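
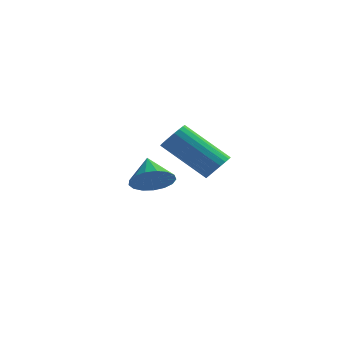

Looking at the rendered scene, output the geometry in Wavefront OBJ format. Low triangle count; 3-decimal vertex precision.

v 3.449 1.224 -0.681
v 3.832 1.15 -0.212
v 2.214 1.161 1.11
v 1.831 1.236 0.641
v 3.819 1.403 -0.23
v 2.201 1.414 1.092
v 3.742 1.625 -0.326
v 2.124 1.636 0.997
v 3.615 1.777 -0.484
v 1.996 1.788 0.839
v 3.458 1.834 -0.675
v 1.84 1.845 0.648
v 3.301 1.786 -0.868
v 1.682 1.797 0.455
v 3.168 1.641 -1.028
v 1.55 1.652 0.295
v 3.085 1.423 -1.129
v 1.467 1.434 0.194
v 3.064 1.171 -1.152
v 1.446 1.182 0.171
v 3.11 0.929 -1.094
v 1.492 0.94 0.229
v 3.215 0.737 -0.964
v 1.597 0.748 0.359
v 3.36 0.63 -0.786
v 1.742 0.641 0.537
v 3.52 0.626 -0.589
v 1.902 0.637 0.733
v 3.668 0.725 -0.409
v 2.05 0.736 0.914
v 3.779 0.91 -0.276
v 2.161 0.921 1.047
v 2.563 -3.047 0.103
v 2.844 -3.433 0.694
v 2.137 -2.293 0.797
v 3.11 -3.202 0.607
v 3.252 -2.935 0.404
v 3.236 -2.694 0.133
v 3.065 -2.534 -0.146
v 2.78 -2.491 -0.368
v 2.445 -2.576 -0.481
v 2.137 -2.768 -0.461
v 1.927 -3.025 -0.312
v 1.862 -3.286 -0.068
v 1.958 -3.493 0.216
v 2.193 -3.598 0.473
v 2.513 -3.576 0.646
f 2 1 5
f 2 5 3
f 3 5 6
f 3 6 4
f 5 1 7
f 5 7 6
f 6 7 8
f 6 8 4
f 7 1 9
f 7 9 8
f 8 9 10
f 8 10 4
f 9 1 11
f 9 11 10
f 10 11 12
f 10 12 4
f 11 1 13
f 11 13 12
f 12 13 14
f 12 14 4
f 13 1 15
f 13 15 14
f 14 15 16
f 14 16 4
f 15 1 17
f 15 17 16
f 16 17 18
f 16 18 4
f 17 1 19
f 17 19 18
f 18 19 20
f 18 20 4
f 19 1 21
f 19 21 20
f 20 21 22
f 20 22 4
f 21 1 23
f 21 23 22
f 22 23 24
f 22 24 4
f 23 1 25
f 23 25 24
f 24 25 26
f 24 26 4
f 25 1 27
f 25 27 26
f 26 27 28
f 26 28 4
f 27 1 29
f 27 29 28
f 28 29 30
f 28 30 4
f 29 1 31
f 29 31 30
f 30 31 32
f 30 32 4
f 31 1 2
f 31 2 32
f 32 2 3
f 32 3 4
f 34 33 36
f 34 36 35
f 36 33 37
f 36 37 35
f 37 33 38
f 37 38 35
f 38 33 39
f 38 39 35
f 39 33 40
f 39 40 35
f 40 33 41
f 40 41 35
f 41 33 42
f 41 42 35
f 42 33 43
f 42 43 35
f 43 33 44
f 43 44 35
f 44 33 45
f 44 45 35
f 45 33 46
f 45 46 35
f 46 33 47
f 46 47 35
f 47 33 34
f 47 34 35



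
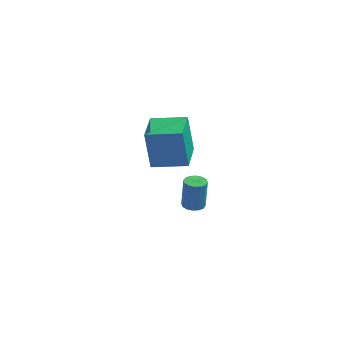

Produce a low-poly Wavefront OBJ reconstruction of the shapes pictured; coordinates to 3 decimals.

v -1.223 -3.325 -2.104
v -0.799 -3.071 -2.183
v -0.754 -2.741 -0.874
v -1.177 -2.995 -0.796
v -0.989 -2.898 -2.22
v -0.943 -2.569 -0.911
v -1.241 -2.84 -2.226
v -1.195 -2.511 -0.917
v -1.488 -2.912 -2.199
v -1.442 -2.582 -0.89
v -1.664 -3.094 -2.147
v -1.619 -2.765 -0.838
v -1.722 -3.338 -2.083
v -1.677 -3.009 -0.775
v -1.646 -3.579 -2.026
v -1.601 -3.249 -0.717
v -1.457 -3.751 -1.989
v -1.411 -3.422 -0.68
v -1.205 -3.809 -1.983
v -1.159 -3.48 -0.674
v -0.958 -3.738 -2.01
v -0.912 -3.408 -0.701
v -0.781 -3.555 -2.062
v -0.736 -3.226 -0.753
v -0.723 -3.311 -2.125
v -0.678 -2.982 -0.817
v -3.65 1.362 -4.631
v -3.979 1.79 -2.726
v -3.606 2.953 -4.982
v -3.935 3.382 -3.077
v -1.965 1.378 -4.343
v -2.294 1.807 -2.438
v -1.921 2.97 -4.694
v -2.25 3.398 -2.789
f 2 1 5
f 2 5 3
f 3 5 6
f 3 6 4
f 5 1 7
f 5 7 6
f 6 7 8
f 6 8 4
f 7 1 9
f 7 9 8
f 8 9 10
f 8 10 4
f 9 1 11
f 9 11 10
f 10 11 12
f 10 12 4
f 11 1 13
f 11 13 12
f 12 13 14
f 12 14 4
f 13 1 15
f 13 15 14
f 14 15 16
f 14 16 4
f 15 1 17
f 15 17 16
f 16 17 18
f 16 18 4
f 17 1 19
f 17 19 18
f 18 19 20
f 18 20 4
f 19 1 21
f 19 21 20
f 20 21 22
f 20 22 4
f 21 1 23
f 21 23 22
f 22 23 24
f 22 24 4
f 23 1 25
f 23 25 24
f 24 25 26
f 24 26 4
f 25 1 2
f 25 2 26
f 26 2 3
f 26 3 4
f 28 30 27
f 31 28 27
f 27 30 29
f 29 31 27
f 28 34 30
f 32 28 31
f 32 34 28
f 30 34 29
f 33 31 29
f 29 34 33
f 33 32 31
f 34 32 33



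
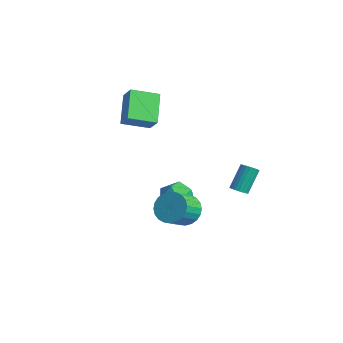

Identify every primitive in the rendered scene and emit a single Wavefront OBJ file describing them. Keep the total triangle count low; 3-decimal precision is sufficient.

v 2.346 -2.238 -1.886
v 3.141 -2.313 -2.419
v 3.569 -3.398 -1.626
v 2.774 -3.322 -1.094
v 3.254 -2.075 -2.153
v 3.681 -3.16 -1.36
v 3.228 -1.861 -1.846
v 3.656 -2.946 -1.054
v 3.069 -1.704 -1.546
v 3.496 -2.789 -0.753
v 2.799 -1.629 -1.297
v 3.226 -2.714 -0.505
v 2.46 -1.646 -1.138
v 2.887 -2.731 -0.346
v 2.104 -1.754 -1.093
v 2.531 -2.839 -0.301
v 1.785 -1.935 -1.169
v 2.212 -3.02 -0.376
v 1.551 -2.162 -1.354
v 1.979 -3.247 -0.561
v 1.439 -2.4 -1.62
v 1.866 -3.485 -0.827
v 1.464 -2.614 -1.926
v 1.892 -3.699 -1.134
v 1.624 -2.771 -2.227
v 2.051 -3.856 -1.434
v 1.894 -2.846 -2.475
v 2.321 -3.931 -1.683
v 2.233 -2.829 -2.634
v 2.66 -3.914 -1.842
v 2.589 -2.721 -2.679
v 3.016 -3.806 -1.887
v 2.908 -2.54 -2.604
v 3.335 -3.625 -1.811
v 3.037 0.458 -0.949
v 3.524 0.564 -0.906
v 3.229 1.389 0.373
v 2.743 1.282 0.329
v 3.455 0.721 -1.023
v 3.161 1.546 0.256
v 3.315 0.833 -1.128
v 3.02 1.658 0.151
v 3.126 0.88 -1.201
v 2.832 1.705 0.077
v 2.922 0.854 -1.232
v 2.628 1.679 0.047
v 2.738 0.759 -1.213
v 2.444 1.584 0.066
v 2.606 0.612 -1.149
v 2.311 1.437 0.13
v 2.548 0.439 -1.05
v 2.253 1.264 0.229
v 2.575 0.268 -0.934
v 2.28 1.093 0.345
v 2.681 0.131 -0.82
v 2.387 0.956 0.458
v 2.85 0.05 -0.729
v 2.555 0.875 0.549
v 3.05 0.039 -0.676
v 2.756 0.864 0.603
v 3.249 0.101 -0.67
v 2.955 0.926 0.608
v 3.411 0.224 -0.713
v 3.116 1.049 0.566
v 3.508 0.388 -0.796
v 3.214 1.213 0.483
v -3.377 -2.733 1.583
v -4.643 -1.863 2.833
v -2.871 -1.277 1.083
v -4.136 -0.407 2.332
v -2.584 -2.733 2.388
v -3.849 -1.863 3.637
v -2.077 -1.277 1.887
v -3.343 -0.407 3.137
v -1.949 0.742 -4.03
v -1.036 0.214 -4.277
v -2.704 -0.774 -3.583
v -1.791 -1.302 -3.83
v -1.822 -0.646 -2.969
v -1.355 0.291 -3.245
v -2.385 -0.851 -4.615
v -1.918 0.086 -4.891
v -1.305 -0.77 -4.639
v -0.957 -0.644 -3.621
v -2.783 0.084 -4.239
v -2.435 0.21 -3.221
f 2 1 5
f 2 5 3
f 3 5 6
f 3 6 4
f 5 1 7
f 5 7 6
f 6 7 8
f 6 8 4
f 7 1 9
f 7 9 8
f 8 9 10
f 8 10 4
f 9 1 11
f 9 11 10
f 10 11 12
f 10 12 4
f 11 1 13
f 11 13 12
f 12 13 14
f 12 14 4
f 13 1 15
f 13 15 14
f 14 15 16
f 14 16 4
f 15 1 17
f 15 17 16
f 16 17 18
f 16 18 4
f 17 1 19
f 17 19 18
f 18 19 20
f 18 20 4
f 19 1 21
f 19 21 20
f 20 21 22
f 20 22 4
f 21 1 23
f 21 23 22
f 22 23 24
f 22 24 4
f 23 1 25
f 23 25 24
f 24 25 26
f 24 26 4
f 25 1 27
f 25 27 26
f 26 27 28
f 26 28 4
f 27 1 29
f 27 29 28
f 28 29 30
f 28 30 4
f 29 1 31
f 29 31 30
f 30 31 32
f 30 32 4
f 31 1 33
f 31 33 32
f 32 33 34
f 32 34 4
f 33 1 2
f 33 2 34
f 34 2 3
f 34 3 4
f 36 35 39
f 36 39 37
f 37 39 40
f 37 40 38
f 39 35 41
f 39 41 40
f 40 41 42
f 40 42 38
f 41 35 43
f 41 43 42
f 42 43 44
f 42 44 38
f 43 35 45
f 43 45 44
f 44 45 46
f 44 46 38
f 45 35 47
f 45 47 46
f 46 47 48
f 46 48 38
f 47 35 49
f 47 49 48
f 48 49 50
f 48 50 38
f 49 35 51
f 49 51 50
f 50 51 52
f 50 52 38
f 51 35 53
f 51 53 52
f 52 53 54
f 52 54 38
f 53 35 55
f 53 55 54
f 54 55 56
f 54 56 38
f 55 35 57
f 55 57 56
f 56 57 58
f 56 58 38
f 57 35 59
f 57 59 58
f 58 59 60
f 58 60 38
f 59 35 61
f 59 61 60
f 60 61 62
f 60 62 38
f 61 35 63
f 61 63 62
f 62 63 64
f 62 64 38
f 63 35 65
f 63 65 64
f 64 65 66
f 64 66 38
f 65 35 36
f 65 36 66
f 66 36 37
f 66 37 38
f 68 70 67
f 71 68 67
f 67 70 69
f 69 71 67
f 68 74 70
f 72 68 71
f 72 74 68
f 70 74 69
f 73 71 69
f 69 74 73
f 73 72 71
f 74 72 73
f 75 86 80
f 75 80 76
f 75 76 82
f 75 82 85
f 75 85 86
f 76 80 84
f 80 86 79
f 86 85 77
f 85 82 81
f 82 76 83
f 78 84 79
f 78 79 77
f 78 77 81
f 78 81 83
f 78 83 84
f 79 84 80
f 77 79 86
f 81 77 85
f 83 81 82
f 84 83 76



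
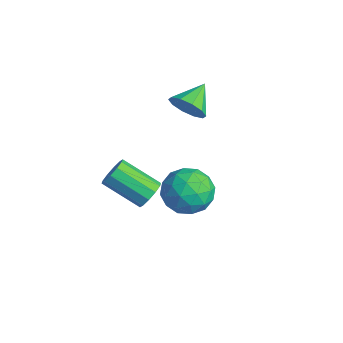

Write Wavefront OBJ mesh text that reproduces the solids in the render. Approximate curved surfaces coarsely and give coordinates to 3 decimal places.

v -0.996 1.228 -4.132
v -0.529 1.236 -3.533
v -1.877 0.08 -2.468
v -2.344 0.072 -3.068
v -0.818 1.605 -3.497
v -2.165 0.449 -2.432
v -1.174 1.83 -3.704
v -2.522 0.674 -2.639
v -1.463 1.825 -4.075
v -2.81 0.669 -3.01
v -1.573 1.592 -4.467
v -2.921 0.436 -3.402
v -1.463 1.22 -4.732
v -2.811 0.064 -3.667
v -1.175 0.851 -4.768
v -2.522 -0.305 -3.703
v -0.818 0.626 -4.561
v -2.166 -0.53 -3.496
v -0.53 0.631 -4.19
v -1.877 -0.525 -3.125
v -0.419 0.864 -3.798
v -1.767 -0.292 -2.733
v 2.397 2.203 -0.437
v 3.425 1.845 -0.939
v 1.675 0.415 -0.641
v 2.703 0.057 -1.143
v 2.671 0.339 0.022
v 3.117 1.444 0.148
v 1.983 0.816 -1.728
v 2.429 1.921 -1.602
v 3.169 0.988 -1.737
v 3.594 0.693 -0.655
v 1.506 1.567 -0.925
v 1.931 1.272 0.157
v 2.974 2.181 -0.67
v 2.126 0.079 -0.91
v 2.107 0.244 -0.225
v 2.711 0.034 -0.52
v 2.793 1.945 -0.031
v 3.398 1.735 -0.326
v 2.954 0.85 0.238
v 1.702 0.525 -1.254
v 2.307 0.315 -1.549
v 2.389 2.226 -1.06
v 2.993 2.016 -1.355
v 2.146 1.41 -1.818
v 3.428 1.467 -1.434
v 3.004 0.416 -1.554
v 2.581 0.862 -1.898
v 2.843 1.512 -1.824
v 3.678 1.294 -0.798
v 3.254 0.242 -0.918
v 3.235 0.408 -0.234
v 3.497 1.058 -0.16
v 3.528 0.79 -1.267
v 1.846 2.018 -0.662
v 1.422 0.966 -0.782
v 1.603 1.202 -1.42
v 1.865 1.852 -1.346
v 2.096 1.844 -0.026
v 1.672 0.793 -0.146
v 2.257 0.748 0.244
v 2.519 1.398 0.318
v 1.572 1.47 -0.313
v -0.676 2.833 1.452
v -0.091 2.753 2.157
v -1.304 4.027 2.108
v 0.148 3.092 1.768
v 0.072 3.333 1.258
v -0.29 3.382 0.822
v -0.8 3.222 0.627
v -1.262 2.913 0.747
v -1.501 2.574 1.136
v -1.424 2.334 1.645
v -1.062 2.284 2.081
v -0.553 2.444 2.276
f 2 1 5
f 2 5 3
f 3 5 6
f 3 6 4
f 5 1 7
f 5 7 6
f 6 7 8
f 6 8 4
f 7 1 9
f 7 9 8
f 8 9 10
f 8 10 4
f 9 1 11
f 9 11 10
f 10 11 12
f 10 12 4
f 11 1 13
f 11 13 12
f 12 13 14
f 12 14 4
f 13 1 15
f 13 15 14
f 14 15 16
f 14 16 4
f 15 1 17
f 15 17 16
f 16 17 18
f 16 18 4
f 17 1 19
f 17 19 18
f 18 19 20
f 18 20 4
f 19 1 21
f 19 21 20
f 20 21 22
f 20 22 4
f 21 1 2
f 21 2 22
f 22 2 3
f 22 3 4
f 23 60 39
f 60 34 63
f 39 63 28
f 60 63 39
f 23 39 35
f 39 28 40
f 35 40 24
f 39 40 35
f 23 35 44
f 35 24 45
f 44 45 30
f 35 45 44
f 23 44 56
f 44 30 59
f 56 59 33
f 44 59 56
f 23 56 60
f 56 33 64
f 60 64 34
f 56 64 60
f 24 40 51
f 40 28 54
f 51 54 32
f 40 54 51
f 28 63 41
f 63 34 62
f 41 62 27
f 63 62 41
f 34 64 61
f 64 33 57
f 61 57 25
f 64 57 61
f 33 59 58
f 59 30 46
f 58 46 29
f 59 46 58
f 30 45 50
f 45 24 47
f 50 47 31
f 45 47 50
f 26 52 38
f 52 32 53
f 38 53 27
f 52 53 38
f 26 38 36
f 38 27 37
f 36 37 25
f 38 37 36
f 26 36 43
f 36 25 42
f 43 42 29
f 36 42 43
f 26 43 48
f 43 29 49
f 48 49 31
f 43 49 48
f 26 48 52
f 48 31 55
f 52 55 32
f 48 55 52
f 27 53 41
f 53 32 54
f 41 54 28
f 53 54 41
f 25 37 61
f 37 27 62
f 61 62 34
f 37 62 61
f 29 42 58
f 42 25 57
f 58 57 33
f 42 57 58
f 31 49 50
f 49 29 46
f 50 46 30
f 49 46 50
f 32 55 51
f 55 31 47
f 51 47 24
f 55 47 51
f 66 65 68
f 66 68 67
f 68 65 69
f 68 69 67
f 69 65 70
f 69 70 67
f 70 65 71
f 70 71 67
f 71 65 72
f 71 72 67
f 72 65 73
f 72 73 67
f 73 65 74
f 73 74 67
f 74 65 75
f 74 75 67
f 75 65 76
f 75 76 67
f 76 65 66
f 76 66 67



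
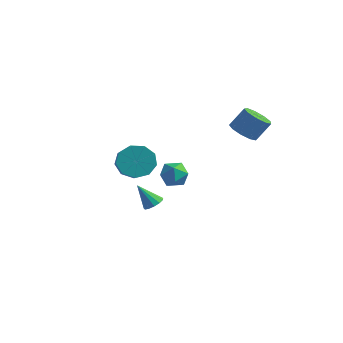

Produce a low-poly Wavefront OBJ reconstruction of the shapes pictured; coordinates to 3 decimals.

v -2.431 -0.658 -1.865
v -1.665 -0.101 -2.079
v -0.624 -1.206 -1.228
v -1.389 -1.762 -1.015
v -1.932 0.091 -1.502
v -0.891 -1.013 -0.652
v -2.432 -0.067 -1.096
v -1.391 -1.172 -0.245
v -2.931 -0.501 -1.049
v -1.89 -1.606 -0.199
v -3.196 -1.009 -1.384
v -2.155 -2.114 -0.534
v -3.103 -1.352 -1.945
v -2.062 -2.457 -1.094
v -2.695 -1.371 -2.468
v -1.654 -2.475 -1.617
v -2.163 -1.055 -2.709
v -1.122 -2.16 -1.858
v -1.757 -0.554 -2.555
v -0.716 -1.658 -1.705
v 2.573 -3.348 0.881
v 3.173 -3.626 0.513
v 1.827 -3.934 0.107
v 2.427 -4.212 -0.261
v 2.269 -4.45 0.44
v 2.731 -4.088 0.919
v 2.269 -3.472 -0.299
v 2.731 -3.11 0.18
v 2.985 -3.703 -0.216
v 2.986 -4.307 0.24
v 2.014 -3.253 0.38
v 2.015 -3.857 0.836
v 1.865 2.088 0.433
v 2.549 2.194 0.074
v 2.98 2.777 1.068
v 2.295 2.672 1.427
v 2.225 2.606 -0.026
v 2.656 3.189 0.967
v 1.732 2.775 0.088
v 2.163 3.358 1.081
v 1.301 2.623 0.364
v 1.732 3.206 1.357
v 1.134 2.221 0.672
v 1.565 2.804 1.666
v 1.309 1.757 0.869
v 1.74 2.34 1.862
v 1.743 1.448 0.862
v 2.174 2.031 1.855
v 2.235 1.438 0.654
v 2.666 2.021 1.648
v 2.553 1.733 0.343
v 2.984 2.316 1.337
v -1.393 -0.536 -4.407
v -0.972 -0.359 -4.083
v -2.127 -0.864 -3.273
v -1.158 -0.109 -4.131
v -1.419 0.006 -4.266
v -1.671 -0.051 -4.447
v -1.836 -0.262 -4.614
v -1.859 -0.56 -4.716
v -1.735 -0.85 -4.719
v -1.502 -1.04 -4.624
v -1.234 -1.07 -4.459
v -1.017 -0.93 -4.278
v -0.919 -0.665 -4.138
f 2 1 5
f 2 5 3
f 3 5 6
f 3 6 4
f 5 1 7
f 5 7 6
f 6 7 8
f 6 8 4
f 7 1 9
f 7 9 8
f 8 9 10
f 8 10 4
f 9 1 11
f 9 11 10
f 10 11 12
f 10 12 4
f 11 1 13
f 11 13 12
f 12 13 14
f 12 14 4
f 13 1 15
f 13 15 14
f 14 15 16
f 14 16 4
f 15 1 17
f 15 17 16
f 16 17 18
f 16 18 4
f 17 1 19
f 17 19 18
f 18 19 20
f 18 20 4
f 19 1 2
f 19 2 20
f 20 2 3
f 20 3 4
f 21 32 26
f 21 26 22
f 21 22 28
f 21 28 31
f 21 31 32
f 22 26 30
f 26 32 25
f 32 31 23
f 31 28 27
f 28 22 29
f 24 30 25
f 24 25 23
f 24 23 27
f 24 27 29
f 24 29 30
f 25 30 26
f 23 25 32
f 27 23 31
f 29 27 28
f 30 29 22
f 34 33 37
f 34 37 35
f 35 37 38
f 35 38 36
f 37 33 39
f 37 39 38
f 38 39 40
f 38 40 36
f 39 33 41
f 39 41 40
f 40 41 42
f 40 42 36
f 41 33 43
f 41 43 42
f 42 43 44
f 42 44 36
f 43 33 45
f 43 45 44
f 44 45 46
f 44 46 36
f 45 33 47
f 45 47 46
f 46 47 48
f 46 48 36
f 47 33 49
f 47 49 48
f 48 49 50
f 48 50 36
f 49 33 51
f 49 51 50
f 50 51 52
f 50 52 36
f 51 33 34
f 51 34 52
f 52 34 35
f 52 35 36
f 54 53 56
f 54 56 55
f 56 53 57
f 56 57 55
f 57 53 58
f 57 58 55
f 58 53 59
f 58 59 55
f 59 53 60
f 59 60 55
f 60 53 61
f 60 61 55
f 61 53 62
f 61 62 55
f 62 53 63
f 62 63 55
f 63 53 64
f 63 64 55
f 64 53 65
f 64 65 55
f 65 53 54
f 65 54 55



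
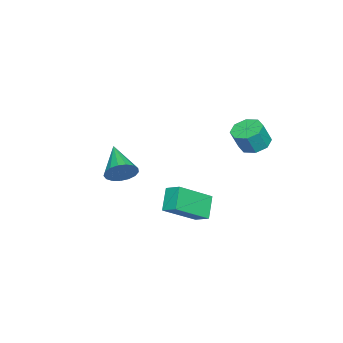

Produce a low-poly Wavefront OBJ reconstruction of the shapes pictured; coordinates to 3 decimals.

v -1.33 0.865 0.129
v -1.1 1.581 0.48
v -0.476 1.036 -0.781
v -0.246 1.752 -0.431
v 0.066 -0.132 1.251
v 0.296 0.584 1.601
v 0.92 0.039 0.34
v 1.15 0.755 0.691
v -3.421 2.709 2.924
v -2.728 2.985 2.7
v -2.285 2.727 3.751
v -2.979 2.451 3.976
v -3.071 3.406 2.947
v -2.629 3.148 3.999
v -3.62 3.418 3.182
v -3.177 3.16 4.233
v -4.053 3.015 3.265
v -3.61 2.757 4.317
v -4.115 2.433 3.149
v -3.672 2.175 4.2
v -3.771 2.012 2.901
v -3.329 1.754 3.953
v -3.223 2 2.667
v -2.78 1.742 3.718
v -2.79 2.403 2.583
v -2.347 2.145 3.635
v -1.658 -3.011 0.745
v -1.113 -3.311 1.263
v -3.022 -3.989 1.615
v -1.235 -2.987 1.436
v -1.455 -2.667 1.45
v -1.721 -2.427 1.303
v -1.973 -2.321 1.028
v -2.153 -2.372 0.688
v -2.219 -2.57 0.361
v -2.157 -2.869 0.123
v -1.98 -3.201 0.027
v -1.73 -3.489 0.095
v -1.463 -3.668 0.312
v -1.241 -3.696 0.629
v -1.115 -3.567 0.972
f 2 4 1
f 5 2 1
f 1 4 3
f 3 5 1
f 2 8 4
f 6 2 5
f 6 8 2
f 4 8 3
f 7 5 3
f 3 8 7
f 7 6 5
f 8 6 7
f 10 9 13
f 10 13 11
f 11 13 14
f 11 14 12
f 13 9 15
f 13 15 14
f 14 15 16
f 14 16 12
f 15 9 17
f 15 17 16
f 16 17 18
f 16 18 12
f 17 9 19
f 17 19 18
f 18 19 20
f 18 20 12
f 19 9 21
f 19 21 20
f 20 21 22
f 20 22 12
f 21 9 23
f 21 23 22
f 22 23 24
f 22 24 12
f 23 9 25
f 23 25 24
f 24 25 26
f 24 26 12
f 25 9 10
f 25 10 26
f 26 10 11
f 26 11 12
f 28 27 30
f 28 30 29
f 30 27 31
f 30 31 29
f 31 27 32
f 31 32 29
f 32 27 33
f 32 33 29
f 33 27 34
f 33 34 29
f 34 27 35
f 34 35 29
f 35 27 36
f 35 36 29
f 36 27 37
f 36 37 29
f 37 27 38
f 37 38 29
f 38 27 39
f 38 39 29
f 39 27 40
f 39 40 29
f 40 27 41
f 40 41 29
f 41 27 28
f 41 28 29



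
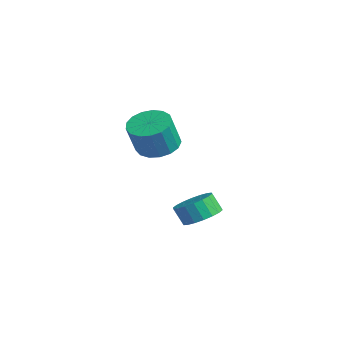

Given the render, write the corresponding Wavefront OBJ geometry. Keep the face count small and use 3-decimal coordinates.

v 1.987 0.024 0.136
v 2.661 -0.655 0.217
v 2.248 -0.962 1.086
v 1.573 -0.284 1.004
v 2.837 -0.321 0.418
v 2.423 -0.628 1.287
v 2.844 0.08 0.564
v 2.431 -0.227 1.433
v 2.681 0.471 0.624
v 2.268 0.164 1.493
v 2.381 0.773 0.588
v 1.968 0.466 1.457
v 2.003 0.926 0.462
v 1.589 0.619 1.331
v 1.621 0.901 0.272
v 1.208 0.594 1.14
v 1.312 0.702 0.054
v 0.899 0.395 0.923
v 1.137 0.368 -0.147
v 0.723 0.061 0.722
v 1.129 -0.033 -0.293
v 0.716 -0.34 0.576
v 1.292 -0.424 -0.353
v 0.879 -0.731 0.516
v 1.592 -0.726 -0.317
v 1.179 -1.033 0.552
v 1.971 -0.879 -0.191
v 1.557 -1.186 0.678
v 2.352 -0.854 -0
v 1.939 -1.161 0.868
v -3.565 0.334 2.254
v -2.502 0.483 2.067
v -2.131 -0.145 3.68
v -3.195 -0.294 3.866
v -2.656 0.934 2.278
v -2.285 0.306 3.891
v -3.018 1.248 2.484
v -2.648 0.62 4.097
v -3.506 1.353 2.636
v -3.135 0.725 4.249
v -4.007 1.224 2.701
v -3.637 0.596 4.314
v -4.407 0.891 2.664
v -4.037 0.263 4.277
v -4.615 0.431 2.532
v -4.244 -0.197 4.145
v -4.581 -0.052 2.337
v -4.211 -0.68 3.95
v -4.315 -0.446 2.122
v -3.945 -1.074 3.735
v -3.878 -0.662 1.938
v -3.507 -1.289 3.551
v -3.368 -0.649 1.826
v -2.998 -1.277 3.439
v -2.904 -0.411 1.812
v -2.533 -1.039 3.424
v -2.591 -0.003 1.899
v -2.221 -0.631 3.512
f 2 1 5
f 2 5 3
f 3 5 6
f 3 6 4
f 5 1 7
f 5 7 6
f 6 7 8
f 6 8 4
f 7 1 9
f 7 9 8
f 8 9 10
f 8 10 4
f 9 1 11
f 9 11 10
f 10 11 12
f 10 12 4
f 11 1 13
f 11 13 12
f 12 13 14
f 12 14 4
f 13 1 15
f 13 15 14
f 14 15 16
f 14 16 4
f 15 1 17
f 15 17 16
f 16 17 18
f 16 18 4
f 17 1 19
f 17 19 18
f 18 19 20
f 18 20 4
f 19 1 21
f 19 21 20
f 20 21 22
f 20 22 4
f 21 1 23
f 21 23 22
f 22 23 24
f 22 24 4
f 23 1 25
f 23 25 24
f 24 25 26
f 24 26 4
f 25 1 27
f 25 27 26
f 26 27 28
f 26 28 4
f 27 1 29
f 27 29 28
f 28 29 30
f 28 30 4
f 29 1 2
f 29 2 30
f 30 2 3
f 30 3 4
f 32 31 35
f 32 35 33
f 33 35 36
f 33 36 34
f 35 31 37
f 35 37 36
f 36 37 38
f 36 38 34
f 37 31 39
f 37 39 38
f 38 39 40
f 38 40 34
f 39 31 41
f 39 41 40
f 40 41 42
f 40 42 34
f 41 31 43
f 41 43 42
f 42 43 44
f 42 44 34
f 43 31 45
f 43 45 44
f 44 45 46
f 44 46 34
f 45 31 47
f 45 47 46
f 46 47 48
f 46 48 34
f 47 31 49
f 47 49 48
f 48 49 50
f 48 50 34
f 49 31 51
f 49 51 50
f 50 51 52
f 50 52 34
f 51 31 53
f 51 53 52
f 52 53 54
f 52 54 34
f 53 31 55
f 53 55 54
f 54 55 56
f 54 56 34
f 55 31 57
f 55 57 56
f 56 57 58
f 56 58 34
f 57 31 32
f 57 32 58
f 58 32 33
f 58 33 34



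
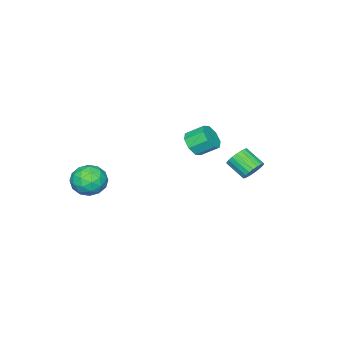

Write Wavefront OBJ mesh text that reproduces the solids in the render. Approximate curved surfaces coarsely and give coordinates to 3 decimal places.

v -1.907 2.753 1.178
v -1.667 2.408 0.643
v -1.692 1.362 1.308
v -1.933 1.707 1.842
v -1.429 2.486 0.775
v -1.454 1.439 1.439
v -1.274 2.61 0.976
v -1.299 1.563 1.641
v -1.228 2.759 1.212
v -1.254 1.712 1.877
v -1.3 2.907 1.443
v -1.325 1.86 2.107
v -1.477 3.028 1.627
v -1.502 1.981 2.291
v -1.728 3.102 1.734
v -1.753 2.055 2.398
v -2.01 3.115 1.744
v -2.036 2.069 2.409
v -2.275 3.066 1.657
v -2.3 2.02 2.321
v -2.476 2.963 1.487
v -2.501 1.916 2.151
v -2.578 2.824 1.263
v -2.604 1.777 1.927
v -2.565 2.672 1.025
v -2.59 1.625 1.689
v -2.438 2.535 0.813
v -2.463 1.488 1.477
v -2.219 2.435 0.664
v -2.244 1.388 1.329
v -1.946 2.39 0.604
v -1.972 1.344 1.269
v 3.2 -2.826 -0.011
v 3.871 -3.293 0.564
v 2.109 -3.967 0.336
v 2.78 -4.434 0.911
v 2.406 -3.552 1.195
v 3.08 -2.847 0.98
v 2.9 -4.413 -0.08
v 3.574 -3.708 -0.295
v 3.685 -4.274 0.521
v 3.38 -3.741 1.309
v 2.6 -3.519 -0.409
v 2.295 -2.986 0.379
v 3.632 -2.96 0.246
v 2.348 -4.3 0.654
v 2.129 -3.782 0.821
v 2.523 -4.056 1.159
v 3.167 -2.697 0.491
v 3.561 -2.972 0.828
v 2.7 -3.124 1.2
v 2.419 -4.288 0.072
v 2.813 -4.563 0.409
v 3.457 -3.204 -0.259
v 3.851 -3.478 0.079
v 3.28 -4.136 -0.3
v 3.916 -3.81 0.558
v 3.275 -4.481 0.763
v 3.345 -4.469 0.18
v 3.742 -4.054 0.054
v 3.737 -3.498 1.022
v 3.096 -4.168 1.226
v 2.876 -3.65 1.393
v 3.272 -3.235 1.267
v 3.628 -4.074 0.997
v 2.884 -3.092 -0.326
v 2.243 -3.762 -0.122
v 2.708 -4.025 -0.367
v 3.104 -3.61 -0.493
v 2.705 -2.779 0.137
v 2.064 -3.45 0.342
v 2.238 -3.206 0.846
v 2.635 -2.791 0.72
v 2.352 -3.186 -0.097
v -3.132 -1.922 0.762
v -2.647 -1.383 0.422
v -3.124 -0.54 1.078
v -3.608 -1.078 1.418
v -3.176 -1.447 0.12
v -3.653 -0.604 0.775
v -3.678 -1.789 0.193
v -4.155 -0.945 0.849
v -3.861 -2.208 0.6
v -4.338 -1.365 1.256
v -3.616 -2.46 1.102
v -4.093 -1.617 1.758
v -3.087 -2.396 1.405
v -3.564 -1.553 2.06
v -2.585 -2.055 1.331
v -3.062 -1.211 1.987
v -2.402 -1.635 0.924
v -2.879 -0.792 1.58
f 2 1 5
f 2 5 3
f 3 5 6
f 3 6 4
f 5 1 7
f 5 7 6
f 6 7 8
f 6 8 4
f 7 1 9
f 7 9 8
f 8 9 10
f 8 10 4
f 9 1 11
f 9 11 10
f 10 11 12
f 10 12 4
f 11 1 13
f 11 13 12
f 12 13 14
f 12 14 4
f 13 1 15
f 13 15 14
f 14 15 16
f 14 16 4
f 15 1 17
f 15 17 16
f 16 17 18
f 16 18 4
f 17 1 19
f 17 19 18
f 18 19 20
f 18 20 4
f 19 1 21
f 19 21 20
f 20 21 22
f 20 22 4
f 21 1 23
f 21 23 22
f 22 23 24
f 22 24 4
f 23 1 25
f 23 25 24
f 24 25 26
f 24 26 4
f 25 1 27
f 25 27 26
f 26 27 28
f 26 28 4
f 27 1 29
f 27 29 28
f 28 29 30
f 28 30 4
f 29 1 31
f 29 31 30
f 30 31 32
f 30 32 4
f 31 1 2
f 31 2 32
f 32 2 3
f 32 3 4
f 33 70 49
f 70 44 73
f 49 73 38
f 70 73 49
f 33 49 45
f 49 38 50
f 45 50 34
f 49 50 45
f 33 45 54
f 45 34 55
f 54 55 40
f 45 55 54
f 33 54 66
f 54 40 69
f 66 69 43
f 54 69 66
f 33 66 70
f 66 43 74
f 70 74 44
f 66 74 70
f 34 50 61
f 50 38 64
f 61 64 42
f 50 64 61
f 38 73 51
f 73 44 72
f 51 72 37
f 73 72 51
f 44 74 71
f 74 43 67
f 71 67 35
f 74 67 71
f 43 69 68
f 69 40 56
f 68 56 39
f 69 56 68
f 40 55 60
f 55 34 57
f 60 57 41
f 55 57 60
f 36 62 48
f 62 42 63
f 48 63 37
f 62 63 48
f 36 48 46
f 48 37 47
f 46 47 35
f 48 47 46
f 36 46 53
f 46 35 52
f 53 52 39
f 46 52 53
f 36 53 58
f 53 39 59
f 58 59 41
f 53 59 58
f 36 58 62
f 58 41 65
f 62 65 42
f 58 65 62
f 37 63 51
f 63 42 64
f 51 64 38
f 63 64 51
f 35 47 71
f 47 37 72
f 71 72 44
f 47 72 71
f 39 52 68
f 52 35 67
f 68 67 43
f 52 67 68
f 41 59 60
f 59 39 56
f 60 56 40
f 59 56 60
f 42 65 61
f 65 41 57
f 61 57 34
f 65 57 61
f 76 75 79
f 76 79 77
f 77 79 80
f 77 80 78
f 79 75 81
f 79 81 80
f 80 81 82
f 80 82 78
f 81 75 83
f 81 83 82
f 82 83 84
f 82 84 78
f 83 75 85
f 83 85 84
f 84 85 86
f 84 86 78
f 85 75 87
f 85 87 86
f 86 87 88
f 86 88 78
f 87 75 89
f 87 89 88
f 88 89 90
f 88 90 78
f 89 75 91
f 89 91 90
f 90 91 92
f 90 92 78
f 91 75 76
f 91 76 92
f 92 76 77
f 92 77 78



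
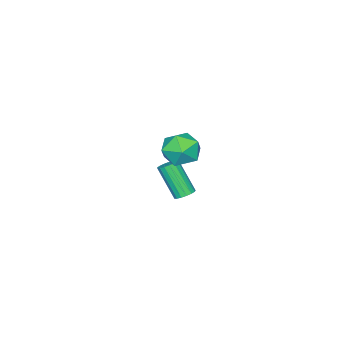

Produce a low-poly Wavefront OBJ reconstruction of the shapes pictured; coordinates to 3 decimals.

v 2.186 3.567 3.308
v 3.257 3.437 3.072
v 1.783 2.203 2.228
v 2.854 2.073 1.992
v 2.477 1.832 3.002
v 2.727 2.675 3.669
v 2.313 2.965 1.631
v 2.563 3.808 2.298
v 3.336 3.065 2.036
v 3.437 2.365 2.883
v 1.603 3.275 2.417
v 1.704 2.575 3.264
v -1.551 0.019 -4.219
v -1.23 -0.412 -4.487
v -1.349 -1.591 -2.728
v -1.669 -1.159 -2.461
v -1.032 -0.246 -4.362
v -1.151 -1.425 -2.604
v -0.952 -0.019 -4.205
v -1.071 -1.198 -2.446
v -1.009 0.216 -4.051
v -1.128 -0.963 -2.292
v -1.191 0.407 -3.935
v -1.31 -0.772 -2.177
v -1.455 0.508 -3.885
v -1.573 -0.67 -2.127
v -1.74 0.498 -3.911
v -1.859 -0.681 -2.153
v -1.983 0.378 -4.008
v -2.101 -0.801 -2.25
v -2.126 0.176 -4.153
v -2.245 -1.003 -2.395
v -2.138 -0.062 -4.313
v -2.256 -1.241 -2.555
v -2.015 -0.281 -4.452
v -2.133 -1.46 -2.694
v -1.785 -0.432 -4.537
v -1.904 -1.611 -2.779
v -1.502 -0.479 -4.55
v -1.621 -1.658 -2.792
f 1 12 6
f 1 6 2
f 1 2 8
f 1 8 11
f 1 11 12
f 2 6 10
f 6 12 5
f 12 11 3
f 11 8 7
f 8 2 9
f 4 10 5
f 4 5 3
f 4 3 7
f 4 7 9
f 4 9 10
f 5 10 6
f 3 5 12
f 7 3 11
f 9 7 8
f 10 9 2
f 14 13 17
f 14 17 15
f 15 17 18
f 15 18 16
f 17 13 19
f 17 19 18
f 18 19 20
f 18 20 16
f 19 13 21
f 19 21 20
f 20 21 22
f 20 22 16
f 21 13 23
f 21 23 22
f 22 23 24
f 22 24 16
f 23 13 25
f 23 25 24
f 24 25 26
f 24 26 16
f 25 13 27
f 25 27 26
f 26 27 28
f 26 28 16
f 27 13 29
f 27 29 28
f 28 29 30
f 28 30 16
f 29 13 31
f 29 31 30
f 30 31 32
f 30 32 16
f 31 13 33
f 31 33 32
f 32 33 34
f 32 34 16
f 33 13 35
f 33 35 34
f 34 35 36
f 34 36 16
f 35 13 37
f 35 37 36
f 36 37 38
f 36 38 16
f 37 13 39
f 37 39 38
f 38 39 40
f 38 40 16
f 39 13 14
f 39 14 40
f 40 14 15
f 40 15 16



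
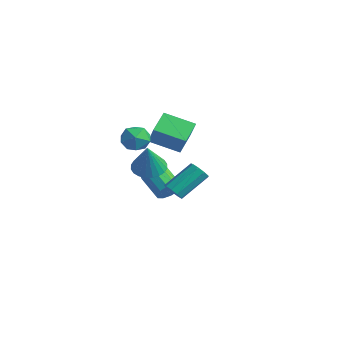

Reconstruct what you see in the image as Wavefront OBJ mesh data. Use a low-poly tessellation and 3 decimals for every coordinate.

v -2.821 0.017 3.493
v -1.847 0.019 3.156
v -2.373 -0.939 4.784
v -1.399 -0.937 4.447
v -1.817 -0.072 4.821
v -2.094 0.518 4.023
v -2.126 -1.438 3.917
v -2.403 -0.848 3.119
v -1.418 -0.881 3.418
v -1.226 -0.036 3.977
v -2.994 -0.884 3.963
v -2.802 -0.039 4.522
v -4.881 2.924 3.218
v -3.798 2.585 4.654
v -3.499 4.252 2.49
v -2.417 3.913 3.926
v -4.163 1.727 2.394
v -3.081 1.388 3.83
v -2.782 3.055 1.666
v -1.699 2.716 3.102
v -0.078 -0.882 2.646
v 0.804 -1.225 2.239
v 0.578 -1.418 4.514
v 0.897 -0.842 2.316
v 0.842 -0.465 2.443
v 0.647 -0.151 2.602
v 0.341 0.051 2.767
v -0.028 0.111 2.914
v -0.405 0.02 3.02
v -0.732 -0.208 3.069
v -0.959 -0.539 3.054
v -1.052 -0.922 2.977
v -0.997 -1.3 2.849
v -0.802 -1.613 2.691
v -0.496 -1.815 2.526
v -0.127 -1.876 2.379
v 0.25 -1.785 2.273
v 0.576 -1.556 2.224
v 3.836 -1.889 2.548
v 4.193 -2.253 2.983
v 4.321 -0.596 4.267
v 3.964 -0.231 3.832
v 4.473 -2.045 2.686
v 4.601 -0.387 3.97
v 4.455 -1.763 2.325
v 4.583 -0.106 3.608
v 4.148 -1.541 2.068
v 4.276 0.117 3.352
v 3.694 -1.481 2.036
v 3.822 0.176 3.32
v 3.307 -1.612 2.244
v 3.435 0.045 3.527
v 3.168 -1.872 2.594
v 3.296 -0.215 3.877
v 3.341 -2.14 2.923
v 3.469 -0.483 4.206
v 3.746 -2.291 3.076
v 3.874 -0.634 4.36
v -0.46 0.732 0.083
v -0.059 0.346 0.726
v -1.62 0.283 1.66
v -2.02 0.668 1.017
v -0.032 0.865 0.805
v -1.593 0.802 1.74
v -0.169 1.332 0.609
v -1.73 1.269 1.543
v -0.417 1.571 0.212
v -1.977 1.508 1.146
v -0.681 1.488 -0.235
v -2.241 1.425 0.699
v -0.86 1.117 -0.56
v -2.421 1.054 0.374
v -0.887 0.598 -0.64
v -2.448 0.535 0.295
v -0.75 0.131 -0.443
v -2.311 0.068 0.491
v -0.503 -0.108 -0.046
v -2.063 -0.171 0.888
v -0.239 -0.025 0.401
v -1.799 -0.088 1.335
f 1 12 6
f 1 6 2
f 1 2 8
f 1 8 11
f 1 11 12
f 2 6 10
f 6 12 5
f 12 11 3
f 11 8 7
f 8 2 9
f 4 10 5
f 4 5 3
f 4 3 7
f 4 7 9
f 4 9 10
f 5 10 6
f 3 5 12
f 7 3 11
f 9 7 8
f 10 9 2
f 14 16 13
f 17 14 13
f 13 16 15
f 15 17 13
f 14 20 16
f 18 14 17
f 18 20 14
f 16 20 15
f 19 17 15
f 15 20 19
f 19 18 17
f 20 18 19
f 22 21 24
f 22 24 23
f 24 21 25
f 24 25 23
f 25 21 26
f 25 26 23
f 26 21 27
f 26 27 23
f 27 21 28
f 27 28 23
f 28 21 29
f 28 29 23
f 29 21 30
f 29 30 23
f 30 21 31
f 30 31 23
f 31 21 32
f 31 32 23
f 32 21 33
f 32 33 23
f 33 21 34
f 33 34 23
f 34 21 35
f 34 35 23
f 35 21 36
f 35 36 23
f 36 21 37
f 36 37 23
f 37 21 38
f 37 38 23
f 38 21 22
f 38 22 23
f 40 39 43
f 40 43 41
f 41 43 44
f 41 44 42
f 43 39 45
f 43 45 44
f 44 45 46
f 44 46 42
f 45 39 47
f 45 47 46
f 46 47 48
f 46 48 42
f 47 39 49
f 47 49 48
f 48 49 50
f 48 50 42
f 49 39 51
f 49 51 50
f 50 51 52
f 50 52 42
f 51 39 53
f 51 53 52
f 52 53 54
f 52 54 42
f 53 39 55
f 53 55 54
f 54 55 56
f 54 56 42
f 55 39 57
f 55 57 56
f 56 57 58
f 56 58 42
f 57 39 40
f 57 40 58
f 58 40 41
f 58 41 42
f 60 59 63
f 60 63 61
f 61 63 64
f 61 64 62
f 63 59 65
f 63 65 64
f 64 65 66
f 64 66 62
f 65 59 67
f 65 67 66
f 66 67 68
f 66 68 62
f 67 59 69
f 67 69 68
f 68 69 70
f 68 70 62
f 69 59 71
f 69 71 70
f 70 71 72
f 70 72 62
f 71 59 73
f 71 73 72
f 72 73 74
f 72 74 62
f 73 59 75
f 73 75 74
f 74 75 76
f 74 76 62
f 75 59 77
f 75 77 76
f 76 77 78
f 76 78 62
f 77 59 79
f 77 79 78
f 78 79 80
f 78 80 62
f 79 59 60
f 79 60 80
f 80 60 61
f 80 61 62



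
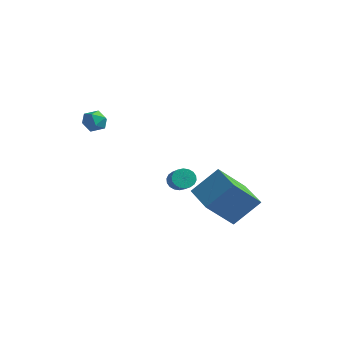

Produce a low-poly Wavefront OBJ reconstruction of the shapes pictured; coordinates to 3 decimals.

v -0.214 2.897 -2.321
v 0.558 4.079 -0.876
v 0.175 4.466 -3.813
v 0.947 5.648 -2.369
v 1.773 2.052 -2.691
v 2.545 3.234 -1.247
v 2.162 3.621 -4.184
v 2.934 4.803 -2.739
v -2.475 -2.258 2.924
v -2.086 -1.689 2.667
v -1.694 -2.391 3.813
v -1.305 -1.822 3.556
v -1.969 -1.71 3.852
v -2.452 -1.628 3.303
v -1.328 -2.452 3.177
v -1.811 -2.37 2.628
v -1.377 -1.808 2.824
v -1.774 -1.35 3.241
v -2.006 -2.73 3.239
v -2.403 -2.272 3.656
v 0.351 1.531 -1.079
v 0.697 1.631 -1.609
v 1.514 1.228 -1.15
v 1.169 1.129 -0.621
v 0.734 1.872 -1.462
v 1.552 1.469 -1.004
v 0.696 2.046 -1.24
v 1.513 1.643 -0.782
v 0.589 2.119 -0.986
v 1.406 1.716 -0.528
v 0.435 2.074 -0.751
v 1.252 1.672 -0.292
v 0.264 1.923 -0.58
v 1.082 1.52 -0.122
v 0.111 1.694 -0.509
v 0.929 1.291 -0.05
v 0.006 1.432 -0.55
v 0.823 1.029 -0.091
v -0.032 1.191 -0.696
v 0.786 0.788 -0.238
v 0.007 1.017 -0.918
v 0.824 0.614 -0.46
v 0.114 0.944 -1.172
v 0.931 0.541 -0.714
v 0.268 0.988 -1.408
v 1.085 0.586 -0.949
v 0.438 1.14 -1.578
v 1.256 0.737 -1.12
v 0.591 1.369 -1.65
v 1.409 0.966 -1.191
f 2 4 1
f 5 2 1
f 1 4 3
f 3 5 1
f 2 8 4
f 6 2 5
f 6 8 2
f 4 8 3
f 7 5 3
f 3 8 7
f 7 6 5
f 8 6 7
f 9 20 14
f 9 14 10
f 9 10 16
f 9 16 19
f 9 19 20
f 10 14 18
f 14 20 13
f 20 19 11
f 19 16 15
f 16 10 17
f 12 18 13
f 12 13 11
f 12 11 15
f 12 15 17
f 12 17 18
f 13 18 14
f 11 13 20
f 15 11 19
f 17 15 16
f 18 17 10
f 22 21 25
f 22 25 23
f 23 25 26
f 23 26 24
f 25 21 27
f 25 27 26
f 26 27 28
f 26 28 24
f 27 21 29
f 27 29 28
f 28 29 30
f 28 30 24
f 29 21 31
f 29 31 30
f 30 31 32
f 30 32 24
f 31 21 33
f 31 33 32
f 32 33 34
f 32 34 24
f 33 21 35
f 33 35 34
f 34 35 36
f 34 36 24
f 35 21 37
f 35 37 36
f 36 37 38
f 36 38 24
f 37 21 39
f 37 39 38
f 38 39 40
f 38 40 24
f 39 21 41
f 39 41 40
f 40 41 42
f 40 42 24
f 41 21 43
f 41 43 42
f 42 43 44
f 42 44 24
f 43 21 45
f 43 45 44
f 44 45 46
f 44 46 24
f 45 21 47
f 45 47 46
f 46 47 48
f 46 48 24
f 47 21 49
f 47 49 48
f 48 49 50
f 48 50 24
f 49 21 22
f 49 22 50
f 50 22 23
f 50 23 24



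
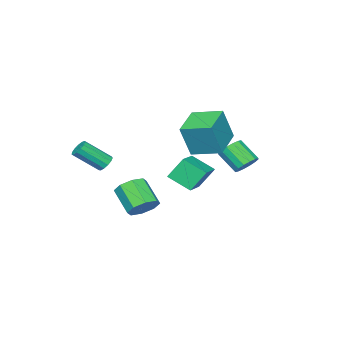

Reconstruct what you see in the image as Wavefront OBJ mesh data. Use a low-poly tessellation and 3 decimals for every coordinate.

v 2.278 0.209 -1.652
v 3.04 -0.196 -1.824
v 2.644 -1.394 -0.761
v 1.882 -0.989 -0.588
v 3.09 0.241 -1.313
v 2.694 -0.957 -0.25
v 2.664 0.659 -1.001
v 2.268 -0.539 0.062
v 2.012 0.813 -1.07
v 1.616 -0.385 -0.007
v 1.516 0.614 -1.479
v 1.12 -0.584 -0.416
v 1.466 0.177 -1.99
v 1.07 -1.021 -0.927
v 1.892 -0.241 -2.302
v 1.496 -1.439 -1.239
v 2.544 -0.395 -2.233
v 2.148 -1.593 -1.17
v -2.28 0.276 1.749
v -1.693 0.03 3.581
v -2.749 1.868 2.113
v -2.163 1.622 3.946
v -0.537 0.898 1.274
v 0.049 0.652 3.107
v -1.007 2.49 1.639
v -0.42 2.244 3.471
v -2.302 3.039 0.522
v -1.653 2.818 0.271
v -1.649 1.74 1.226
v -2.298 1.961 1.478
v -1.573 3.063 0.547
v -1.569 1.986 1.502
v -1.688 3.302 0.816
v -1.684 2.224 1.772
v -1.967 3.47 1.007
v -1.963 2.392 1.962
v -2.336 3.522 1.068
v -2.332 2.445 2.023
v -2.696 3.445 0.983
v -2.692 2.368 1.938
v -2.951 3.26 0.774
v -2.947 2.182 1.729
v -3.031 3.014 0.498
v -3.027 1.937 1.453
v -2.916 2.776 0.228
v -2.912 1.698 1.184
v -2.637 2.608 0.038
v -2.633 1.53 0.993
v -2.268 2.555 -0.023
v -2.264 1.478 0.932
v -1.908 2.632 0.062
v -1.904 1.555 1.017
v 2.809 -1.759 1.039
v 3.243 -1.705 0.74
v 4.125 -2.687 1.842
v 3.691 -2.741 2.141
v 3.248 -1.48 0.936
v 4.13 -2.462 2.038
v 3.113 -1.344 1.165
v 3.995 -2.326 2.268
v 2.882 -1.339 1.354
v 3.764 -2.322 2.457
v 2.628 -1.468 1.443
v 3.51 -2.451 2.545
v 2.431 -1.689 1.404
v 3.313 -2.672 2.506
v 2.354 -1.932 1.248
v 3.236 -2.915 2.35
v 2.422 -2.12 1.027
v 3.304 -3.103 2.129
v 2.612 -2.194 0.809
v 3.494 -3.176 1.911
v 2.865 -2.129 0.664
v 3.747 -3.111 1.766
v 3.1 -1.947 0.638
v 3.983 -2.929 1.74
v 2.889 2.743 1.663
v 2.336 3.248 2.75
v 2.592 3.882 0.983
v 2.039 4.387 2.07
v 4.361 3.393 2.11
v 3.808 3.898 3.197
v 4.064 4.532 1.43
v 3.511 5.037 2.517
f 2 1 5
f 2 5 3
f 3 5 6
f 3 6 4
f 5 1 7
f 5 7 6
f 6 7 8
f 6 8 4
f 7 1 9
f 7 9 8
f 8 9 10
f 8 10 4
f 9 1 11
f 9 11 10
f 10 11 12
f 10 12 4
f 11 1 13
f 11 13 12
f 12 13 14
f 12 14 4
f 13 1 15
f 13 15 14
f 14 15 16
f 14 16 4
f 15 1 17
f 15 17 16
f 16 17 18
f 16 18 4
f 17 1 2
f 17 2 18
f 18 2 3
f 18 3 4
f 20 22 19
f 23 20 19
f 19 22 21
f 21 23 19
f 20 26 22
f 24 20 23
f 24 26 20
f 22 26 21
f 25 23 21
f 21 26 25
f 25 24 23
f 26 24 25
f 28 27 31
f 28 31 29
f 29 31 32
f 29 32 30
f 31 27 33
f 31 33 32
f 32 33 34
f 32 34 30
f 33 27 35
f 33 35 34
f 34 35 36
f 34 36 30
f 35 27 37
f 35 37 36
f 36 37 38
f 36 38 30
f 37 27 39
f 37 39 38
f 38 39 40
f 38 40 30
f 39 27 41
f 39 41 40
f 40 41 42
f 40 42 30
f 41 27 43
f 41 43 42
f 42 43 44
f 42 44 30
f 43 27 45
f 43 45 44
f 44 45 46
f 44 46 30
f 45 27 47
f 45 47 46
f 46 47 48
f 46 48 30
f 47 27 49
f 47 49 48
f 48 49 50
f 48 50 30
f 49 27 51
f 49 51 50
f 50 51 52
f 50 52 30
f 51 27 28
f 51 28 52
f 52 28 29
f 52 29 30
f 54 53 57
f 54 57 55
f 55 57 58
f 55 58 56
f 57 53 59
f 57 59 58
f 58 59 60
f 58 60 56
f 59 53 61
f 59 61 60
f 60 61 62
f 60 62 56
f 61 53 63
f 61 63 62
f 62 63 64
f 62 64 56
f 63 53 65
f 63 65 64
f 64 65 66
f 64 66 56
f 65 53 67
f 65 67 66
f 66 67 68
f 66 68 56
f 67 53 69
f 67 69 68
f 68 69 70
f 68 70 56
f 69 53 71
f 69 71 70
f 70 71 72
f 70 72 56
f 71 53 73
f 71 73 72
f 72 73 74
f 72 74 56
f 73 53 75
f 73 75 74
f 74 75 76
f 74 76 56
f 75 53 54
f 75 54 76
f 76 54 55
f 76 55 56
f 78 80 77
f 81 78 77
f 77 80 79
f 79 81 77
f 78 84 80
f 82 78 81
f 82 84 78
f 80 84 79
f 83 81 79
f 79 84 83
f 83 82 81
f 84 82 83



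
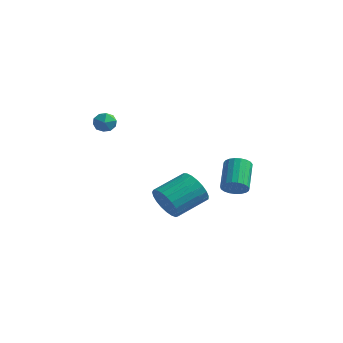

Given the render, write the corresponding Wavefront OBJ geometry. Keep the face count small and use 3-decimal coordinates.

v 0.289 -2.544 -3.122
v 0.783 -2.357 -3.994
v 1.446 -0.73 -3.271
v 0.951 -0.916 -2.398
v 0.408 -2.173 -4.064
v 1.071 -0.546 -3.341
v 0.012 -2.053 -3.972
v 0.674 -0.426 -3.249
v -0.336 -2.018 -3.732
v 0.326 -0.39 -3.009
v -0.577 -2.073 -3.387
v 0.086 -0.446 -2.664
v -0.667 -2.21 -2.996
v -0.004 -0.583 -2.273
v -0.592 -2.405 -2.627
v 0.07 -0.778 -1.904
v -0.365 -2.623 -2.343
v 0.297 -0.996 -1.62
v -0.025 -2.828 -2.194
v 0.637 -1.201 -1.471
v 0.369 -2.984 -2.205
v 1.032 -1.357 -1.482
v 0.75 -3.063 -2.375
v 1.412 -1.436 -1.652
v 1.051 -3.053 -2.674
v 1.713 -1.426 -1.95
v 1.22 -2.954 -3.05
v 1.882 -1.327 -2.327
v 1.228 -2.785 -3.439
v 1.89 -1.158 -2.716
v 1.073 -2.574 -3.773
v 1.736 -0.947 -3.049
v 3.889 -1.906 -1.385
v 4.523 -1.611 -1.35
v 3.885 -0.359 -0.34
v 3.251 -0.654 -0.375
v 4.408 -1.481 -1.583
v 3.771 -0.229 -0.574
v 4.204 -1.424 -1.783
v 3.567 -0.172 -0.774
v 3.945 -1.451 -1.914
v 3.308 -0.199 -0.904
v 3.677 -1.556 -1.953
v 3.039 -0.304 -0.943
v 3.445 -1.722 -1.894
v 2.807 -0.47 -0.884
v 3.29 -1.919 -1.746
v 2.652 -0.667 -0.737
v 3.238 -2.115 -1.537
v 2.601 -0.863 -0.528
v 3.299 -2.274 -1.301
v 2.662 -1.022 -0.292
v 3.462 -2.369 -1.079
v 2.824 -1.117 -0.07
v 3.699 -2.385 -0.911
v 3.061 -1.133 0.099
v 3.968 -2.318 -0.824
v 3.331 -1.065 0.185
v 4.224 -2.179 -0.834
v 3.587 -0.927 0.175
v 4.422 -1.993 -0.94
v 3.784 -0.741 0.07
v 4.528 -1.793 -1.122
v 3.89 -0.54 -0.113
v -3.365 -2.487 1.526
v -2.681 -2.523 1.409
v -3.319 -3.457 2.091
v -2.635 -3.493 1.974
v -2.89 -3.008 2.4
v -2.918 -2.409 2.052
v -3.082 -3.571 1.448
v -3.11 -2.972 1.1
v -2.507 -3.193 1.361
v -2.388 -2.845 1.95
v -3.612 -3.135 1.55
v -3.493 -2.787 2.139
f 2 1 5
f 2 5 3
f 3 5 6
f 3 6 4
f 5 1 7
f 5 7 6
f 6 7 8
f 6 8 4
f 7 1 9
f 7 9 8
f 8 9 10
f 8 10 4
f 9 1 11
f 9 11 10
f 10 11 12
f 10 12 4
f 11 1 13
f 11 13 12
f 12 13 14
f 12 14 4
f 13 1 15
f 13 15 14
f 14 15 16
f 14 16 4
f 15 1 17
f 15 17 16
f 16 17 18
f 16 18 4
f 17 1 19
f 17 19 18
f 18 19 20
f 18 20 4
f 19 1 21
f 19 21 20
f 20 21 22
f 20 22 4
f 21 1 23
f 21 23 22
f 22 23 24
f 22 24 4
f 23 1 25
f 23 25 24
f 24 25 26
f 24 26 4
f 25 1 27
f 25 27 26
f 26 27 28
f 26 28 4
f 27 1 29
f 27 29 28
f 28 29 30
f 28 30 4
f 29 1 31
f 29 31 30
f 30 31 32
f 30 32 4
f 31 1 2
f 31 2 32
f 32 2 3
f 32 3 4
f 34 33 37
f 34 37 35
f 35 37 38
f 35 38 36
f 37 33 39
f 37 39 38
f 38 39 40
f 38 40 36
f 39 33 41
f 39 41 40
f 40 41 42
f 40 42 36
f 41 33 43
f 41 43 42
f 42 43 44
f 42 44 36
f 43 33 45
f 43 45 44
f 44 45 46
f 44 46 36
f 45 33 47
f 45 47 46
f 46 47 48
f 46 48 36
f 47 33 49
f 47 49 48
f 48 49 50
f 48 50 36
f 49 33 51
f 49 51 50
f 50 51 52
f 50 52 36
f 51 33 53
f 51 53 52
f 52 53 54
f 52 54 36
f 53 33 55
f 53 55 54
f 54 55 56
f 54 56 36
f 55 33 57
f 55 57 56
f 56 57 58
f 56 58 36
f 57 33 59
f 57 59 58
f 58 59 60
f 58 60 36
f 59 33 61
f 59 61 60
f 60 61 62
f 60 62 36
f 61 33 63
f 61 63 62
f 62 63 64
f 62 64 36
f 63 33 34
f 63 34 64
f 64 34 35
f 64 35 36
f 65 76 70
f 65 70 66
f 65 66 72
f 65 72 75
f 65 75 76
f 66 70 74
f 70 76 69
f 76 75 67
f 75 72 71
f 72 66 73
f 68 74 69
f 68 69 67
f 68 67 71
f 68 71 73
f 68 73 74
f 69 74 70
f 67 69 76
f 71 67 75
f 73 71 72
f 74 73 66



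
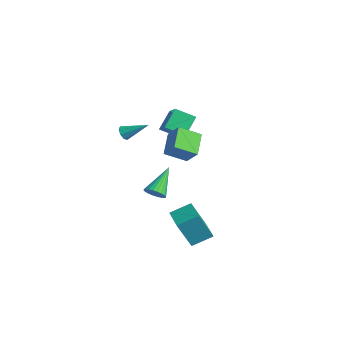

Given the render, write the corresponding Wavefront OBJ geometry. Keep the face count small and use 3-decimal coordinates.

v -2.496 -0.367 1.388
v -1.131 -0.703 2.325
v -2.993 0.606 2.459
v -1.627 0.27 3.397
v -1.813 0.67 0.763
v -0.447 0.334 1.701
v -2.309 1.643 1.835
v -0.944 1.307 2.772
v 2.394 -1.297 -4.666
v 2.231 -2.167 -2.784
v 2.705 -0.04 -4.059
v 2.542 -0.91 -2.176
v 4.058 -1.69 -4.704
v 3.895 -2.56 -2.821
v 4.369 -0.433 -4.096
v 4.206 -1.303 -2.214
v -0.917 -1.488 -3.06
v -0.359 -1.029 -3.169
v -1.823 -0.052 -1.66
v -0.541 -0.946 -3.372
v -0.779 -0.945 -3.528
v -1.039 -1.026 -3.612
v -1.28 -1.178 -3.612
v -1.465 -1.377 -3.528
v -1.568 -1.593 -3.373
v -1.571 -1.793 -3.17
v -1.475 -1.946 -2.951
v -1.293 -2.03 -2.747
v -1.055 -2.031 -2.592
v -0.795 -1.949 -2.507
v -0.554 -1.797 -2.507
v -0.368 -1.599 -2.591
v -0.266 -1.383 -2.746
v -0.263 -1.183 -2.949
v -0.986 -3.465 2.631
v -0.701 -3.375 2.193
v -0.054 -2.315 3.469
v -1.025 -3.133 2.22
v -1.326 -3.084 2.488
v -1.427 -3.259 2.84
v -1.27 -3.554 3.069
v -0.946 -3.797 3.042
v -0.645 -3.845 2.774
v -0.544 -3.67 2.422
v 2.691 -2.489 4.125
v 3.547 -2.266 5.051
v 3.126 -1.258 3.427
v 3.982 -1.036 4.353
v 3.798 -3.344 3.307
v 4.654 -3.122 4.233
v 4.233 -2.114 2.609
v 5.089 -1.891 3.535
f 2 4 1
f 5 2 1
f 1 4 3
f 3 5 1
f 2 8 4
f 6 2 5
f 6 8 2
f 4 8 3
f 7 5 3
f 3 8 7
f 7 6 5
f 8 6 7
f 10 12 9
f 13 10 9
f 9 12 11
f 11 13 9
f 10 16 12
f 14 10 13
f 14 16 10
f 12 16 11
f 15 13 11
f 11 16 15
f 15 14 13
f 16 14 15
f 18 17 20
f 18 20 19
f 20 17 21
f 20 21 19
f 21 17 22
f 21 22 19
f 22 17 23
f 22 23 19
f 23 17 24
f 23 24 19
f 24 17 25
f 24 25 19
f 25 17 26
f 25 26 19
f 26 17 27
f 26 27 19
f 27 17 28
f 27 28 19
f 28 17 29
f 28 29 19
f 29 17 30
f 29 30 19
f 30 17 31
f 30 31 19
f 31 17 32
f 31 32 19
f 32 17 33
f 32 33 19
f 33 17 34
f 33 34 19
f 34 17 18
f 34 18 19
f 36 35 38
f 36 38 37
f 38 35 39
f 38 39 37
f 39 35 40
f 39 40 37
f 40 35 41
f 40 41 37
f 41 35 42
f 41 42 37
f 42 35 43
f 42 43 37
f 43 35 44
f 43 44 37
f 44 35 36
f 44 36 37
f 46 48 45
f 49 46 45
f 45 48 47
f 47 49 45
f 46 52 48
f 50 46 49
f 50 52 46
f 48 52 47
f 51 49 47
f 47 52 51
f 51 50 49
f 52 50 51



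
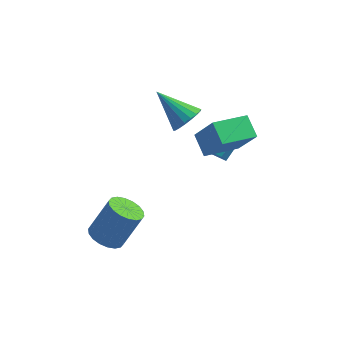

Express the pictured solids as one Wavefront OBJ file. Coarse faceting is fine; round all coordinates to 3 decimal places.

v -1.434 1.458 0.742
v -0.92 1.987 1.164
v -3.006 1.982 1.998
v -1.063 2.208 0.893
v -1.28 2.28 0.591
v -1.527 2.189 0.319
v -1.756 1.954 0.131
v -1.921 1.62 0.064
v -1.989 1.254 0.132
v -1.948 0.929 0.319
v -1.804 0.708 0.591
v -1.588 0.635 0.893
v -1.34 0.726 1.164
v -1.112 0.962 1.352
v -0.947 1.295 1.419
v -0.878 1.661 1.352
v -0.555 1.058 -1.365
v 0.401 0.525 0.261
v -1.203 1.89 -0.711
v -0.247 1.357 0.914
v 0.767 2.363 -1.714
v 1.723 1.83 -0.089
v 0.119 3.195 -1.061
v 1.075 2.662 0.565
v -4.109 -2.95 -4.358
v -3.434 -2.562 -4.81
v -2.617 -1.962 -3.074
v -3.291 -2.35 -2.622
v -3.705 -2.268 -4.784
v -2.887 -1.668 -3.048
v -4.055 -2.109 -4.674
v -3.238 -1.509 -2.938
v -4.417 -2.117 -4.501
v -3.599 -1.517 -2.765
v -4.717 -2.289 -4.3
v -3.9 -1.689 -2.564
v -4.897 -2.593 -4.11
v -4.079 -1.993 -2.375
v -4.92 -2.967 -3.97
v -4.103 -2.367 -2.234
v -4.783 -3.338 -3.906
v -3.966 -2.738 -2.17
v -4.513 -3.632 -3.932
v -3.695 -3.032 -2.196
v -4.162 -3.791 -4.042
v -3.345 -3.191 -2.306
v -3.801 -3.783 -4.215
v -2.983 -3.183 -2.479
v -3.5 -3.611 -4.416
v -2.683 -3.011 -2.68
v -3.321 -3.307 -4.605
v -2.503 -2.707 -2.87
v -3.297 -2.933 -4.746
v -2.48 -2.333 -3.01
v -0.654 2.996 -3.081
v -0.775 2.514 -2.342
v -0.309 3.782 -2.512
v -0.429 3.301 -1.774
v 0.129 2.699 -3.146
v 0.009 2.218 -2.408
v 0.475 3.486 -2.578
v 0.354 3.004 -1.839
f 2 1 4
f 2 4 3
f 4 1 5
f 4 5 3
f 5 1 6
f 5 6 3
f 6 1 7
f 6 7 3
f 7 1 8
f 7 8 3
f 8 1 9
f 8 9 3
f 9 1 10
f 9 10 3
f 10 1 11
f 10 11 3
f 11 1 12
f 11 12 3
f 12 1 13
f 12 13 3
f 13 1 14
f 13 14 3
f 14 1 15
f 14 15 3
f 15 1 16
f 15 16 3
f 16 1 2
f 16 2 3
f 18 20 17
f 21 18 17
f 17 20 19
f 19 21 17
f 18 24 20
f 22 18 21
f 22 24 18
f 20 24 19
f 23 21 19
f 19 24 23
f 23 22 21
f 24 22 23
f 26 25 29
f 26 29 27
f 27 29 30
f 27 30 28
f 29 25 31
f 29 31 30
f 30 31 32
f 30 32 28
f 31 25 33
f 31 33 32
f 32 33 34
f 32 34 28
f 33 25 35
f 33 35 34
f 34 35 36
f 34 36 28
f 35 25 37
f 35 37 36
f 36 37 38
f 36 38 28
f 37 25 39
f 37 39 38
f 38 39 40
f 38 40 28
f 39 25 41
f 39 41 40
f 40 41 42
f 40 42 28
f 41 25 43
f 41 43 42
f 42 43 44
f 42 44 28
f 43 25 45
f 43 45 44
f 44 45 46
f 44 46 28
f 45 25 47
f 45 47 46
f 46 47 48
f 46 48 28
f 47 25 49
f 47 49 48
f 48 49 50
f 48 50 28
f 49 25 51
f 49 51 50
f 50 51 52
f 50 52 28
f 51 25 53
f 51 53 52
f 52 53 54
f 52 54 28
f 53 25 26
f 53 26 54
f 54 26 27
f 54 27 28
f 56 58 55
f 59 56 55
f 55 58 57
f 57 59 55
f 56 62 58
f 60 56 59
f 60 62 56
f 58 62 57
f 61 59 57
f 57 62 61
f 61 60 59
f 62 60 61



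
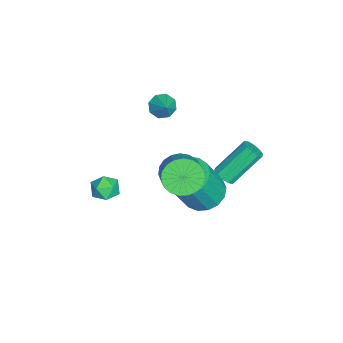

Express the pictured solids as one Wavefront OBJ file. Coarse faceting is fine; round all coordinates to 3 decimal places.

v 3.288 0.804 1.419
v 3.769 1.046 0.685
v 4.672 1.258 1.347
v 4.192 1.016 2.081
v 3.614 1.375 0.791
v 4.518 1.587 1.452
v 3.404 1.606 1.004
v 4.307 1.818 1.666
v 3.173 1.697 1.29
v 4.077 1.909 1.952
v 2.962 1.635 1.598
v 3.866 1.847 2.26
v 2.808 1.428 1.875
v 3.712 1.64 2.537
v 2.736 1.114 2.073
v 3.64 1.326 2.735
v 2.76 0.746 2.158
v 3.664 0.958 2.82
v 2.876 0.388 2.116
v 3.779 0.6 2.777
v 3.062 0.102 1.952
v 3.966 0.314 2.614
v 3.288 -0.063 1.697
v 4.192 0.149 2.359
v 3.514 -0.077 1.394
v 4.417 0.135 2.055
v 3.7 0.06 1.095
v 4.604 0.272 1.756
v 3.816 0.327 0.852
v 4.719 0.539 1.514
v 3.84 0.675 0.707
v 4.744 0.887 1.369
v -0.979 -0.409 1.475
v -0.642 -0.927 1.308
v -0.221 -0.131 2.145
v -0.538 -0.538 1.029
v -0.692 -0.074 1.011
v -1.015 0.194 1.265
v -1.316 0.109 1.641
v -1.42 -0.28 1.92
v -1.266 -0.745 1.938
v -0.944 -1.013 1.685
v 2.22 -1.974 -0.662
v 2.903 -2.07 -0.471
v 2.297 -2.87 -1.389
v 2.98 -2.966 -1.198
v 2.455 -3.104 -0.732
v 2.408 -2.551 -0.283
v 2.792 -2.389 -1.577
v 2.745 -1.836 -1.128
v 3.256 -2.327 -1.037
v 3.048 -2.769 -0.515
v 2.152 -2.171 -1.345
v 1.944 -2.613 -0.823
v 1.153 1.628 -2.388
v 1.84 1.021 -2.835
v 2.494 0.364 -0.94
v 1.807 0.972 -0.492
v 2.079 1.442 -2.772
v 2.733 0.785 -0.876
v 2.107 1.905 -2.621
v 2.761 1.248 -0.725
v 1.916 2.305 -2.416
v 2.569 1.648 -0.521
v 1.55 2.55 -2.205
v 2.204 1.893 -0.31
v 1.093 2.584 -2.036
v 1.747 1.927 -0.14
v 0.65 2.399 -1.947
v 1.304 1.742 -0.052
v 0.322 2.037 -1.96
v 0.976 1.38 -0.064
v 0.185 1.582 -2.07
v 0.839 0.925 -0.174
v 0.269 1.137 -2.253
v 0.923 0.48 -0.358
v 0.556 0.805 -2.467
v 1.21 0.148 -0.572
v 0.98 0.662 -2.663
v 1.633 0.005 -0.767
v 1.443 0.74 -2.796
v 2.097 0.083 -0.9
v -0.158 2.382 -2.561
v 0.343 2.626 -2.507
v -0.401 3.842 -1.105
v -0.902 3.598 -1.159
v 0.166 2.798 -2.75
v -0.578 4.014 -1.347
v -0.135 2.811 -2.921
v -0.878 4.027 -1.518
v -0.444 2.66 -2.954
v -1.188 3.876 -1.552
v -0.645 2.403 -2.838
v -1.389 3.619 -1.435
v -0.659 2.138 -2.615
v -1.403 3.354 -1.213
v -0.482 1.966 -2.373
v -1.226 3.182 -0.97
v -0.182 1.953 -2.202
v -0.925 3.169 -0.799
v 0.128 2.104 -2.168
v -0.616 3.32 -0.766
v 0.329 2.361 -2.285
v -0.415 3.577 -0.882
f 2 1 5
f 2 5 3
f 3 5 6
f 3 6 4
f 5 1 7
f 5 7 6
f 6 7 8
f 6 8 4
f 7 1 9
f 7 9 8
f 8 9 10
f 8 10 4
f 9 1 11
f 9 11 10
f 10 11 12
f 10 12 4
f 11 1 13
f 11 13 12
f 12 13 14
f 12 14 4
f 13 1 15
f 13 15 14
f 14 15 16
f 14 16 4
f 15 1 17
f 15 17 16
f 16 17 18
f 16 18 4
f 17 1 19
f 17 19 18
f 18 19 20
f 18 20 4
f 19 1 21
f 19 21 20
f 20 21 22
f 20 22 4
f 21 1 23
f 21 23 22
f 22 23 24
f 22 24 4
f 23 1 25
f 23 25 24
f 24 25 26
f 24 26 4
f 25 1 27
f 25 27 26
f 26 27 28
f 26 28 4
f 27 1 29
f 27 29 28
f 28 29 30
f 28 30 4
f 29 1 31
f 29 31 30
f 30 31 32
f 30 32 4
f 31 1 2
f 31 2 32
f 32 2 3
f 32 3 4
f 34 33 36
f 34 36 35
f 36 33 37
f 36 37 35
f 37 33 38
f 37 38 35
f 38 33 39
f 38 39 35
f 39 33 40
f 39 40 35
f 40 33 41
f 40 41 35
f 41 33 42
f 41 42 35
f 42 33 34
f 42 34 35
f 43 54 48
f 43 48 44
f 43 44 50
f 43 50 53
f 43 53 54
f 44 48 52
f 48 54 47
f 54 53 45
f 53 50 49
f 50 44 51
f 46 52 47
f 46 47 45
f 46 45 49
f 46 49 51
f 46 51 52
f 47 52 48
f 45 47 54
f 49 45 53
f 51 49 50
f 52 51 44
f 56 55 59
f 56 59 57
f 57 59 60
f 57 60 58
f 59 55 61
f 59 61 60
f 60 61 62
f 60 62 58
f 61 55 63
f 61 63 62
f 62 63 64
f 62 64 58
f 63 55 65
f 63 65 64
f 64 65 66
f 64 66 58
f 65 55 67
f 65 67 66
f 66 67 68
f 66 68 58
f 67 55 69
f 67 69 68
f 68 69 70
f 68 70 58
f 69 55 71
f 69 71 70
f 70 71 72
f 70 72 58
f 71 55 73
f 71 73 72
f 72 73 74
f 72 74 58
f 73 55 75
f 73 75 74
f 74 75 76
f 74 76 58
f 75 55 77
f 75 77 76
f 76 77 78
f 76 78 58
f 77 55 79
f 77 79 78
f 78 79 80
f 78 80 58
f 79 55 81
f 79 81 80
f 80 81 82
f 80 82 58
f 81 55 56
f 81 56 82
f 82 56 57
f 82 57 58
f 84 83 87
f 84 87 85
f 85 87 88
f 85 88 86
f 87 83 89
f 87 89 88
f 88 89 90
f 88 90 86
f 89 83 91
f 89 91 90
f 90 91 92
f 90 92 86
f 91 83 93
f 91 93 92
f 92 93 94
f 92 94 86
f 93 83 95
f 93 95 94
f 94 95 96
f 94 96 86
f 95 83 97
f 95 97 96
f 96 97 98
f 96 98 86
f 97 83 99
f 97 99 98
f 98 99 100
f 98 100 86
f 99 83 101
f 99 101 100
f 100 101 102
f 100 102 86
f 101 83 103
f 101 103 102
f 102 103 104
f 102 104 86
f 103 83 84
f 103 84 104
f 104 84 85
f 104 85 86



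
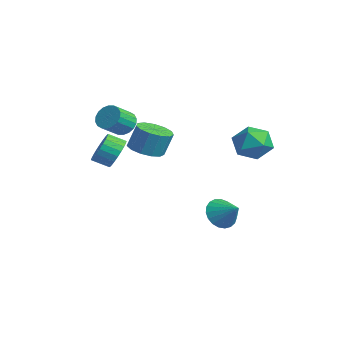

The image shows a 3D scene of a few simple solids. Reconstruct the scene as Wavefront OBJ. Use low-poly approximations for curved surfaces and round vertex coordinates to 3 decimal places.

v 3.109 2.075 -2.57
v 3.595 2.414 -3.461
v 4.351 2.505 -1.73
v 3.378 2.78 -3.329
v 3.116 3.023 -3.065
v 2.852 3.103 -2.716
v 2.632 3.005 -2.342
v 2.495 2.746 -2.007
v 2.464 2.371 -1.769
v 2.545 1.945 -1.67
v 2.723 1.541 -1.727
v 2.968 1.23 -1.93
v 3.238 1.064 -2.243
v 3.485 1.074 -2.613
v 3.667 1.256 -2.975
v 3.753 1.58 -3.268
v 3.727 1.99 -3.44
v -0.848 -1.984 3.579
v -0.33 -1.459 4.041
v 0.106 -2.611 4.862
v -0.412 -3.136 4.401
v -0.663 -1.445 4.237
v -0.228 -2.597 5.058
v -1.033 -1.538 4.303
v -0.598 -2.69 5.124
v -1.366 -1.719 4.225
v -0.931 -2.871 5.047
v -1.597 -1.953 4.02
v -1.162 -3.105 4.842
v -1.679 -2.193 3.727
v -1.244 -3.344 4.549
v -1.597 -2.391 3.405
v -1.161 -3.543 4.227
v -1.366 -2.509 3.118
v -0.93 -3.661 3.939
v -1.032 -2.523 2.922
v -0.597 -3.675 3.743
v -0.662 -2.43 2.856
v -0.227 -3.582 3.677
v -0.329 -2.249 2.933
v 0.106 -3.401 3.755
v -0.098 -2.015 3.138
v 0.337 -3.167 3.96
v -0.016 -1.776 3.431
v 0.419 -2.927 4.253
v -0.099 -1.577 3.753
v 0.337 -2.729 4.575
v 4.226 4.304 3.712
v 5.05 3.618 3.048
v 2.69 3.502 2.632
v 3.514 2.816 1.968
v 3.313 2.555 3.186
v 4.262 3.051 3.853
v 3.478 4.069 1.827
v 4.427 4.565 2.494
v 4.588 3.473 1.883
v 4.486 2.537 2.723
v 3.254 4.583 2.957
v 3.152 3.647 3.797
v 0.83 -3.087 2.019
v 1.481 -3.725 1.54
v 1.002 -4.591 2.043
v 0.35 -3.953 2.521
v 1.685 -3.643 1.877
v 1.206 -4.509 2.379
v 1.759 -3.476 2.235
v 1.28 -4.342 2.737
v 1.691 -3.249 2.56
v 1.212 -4.115 3.062
v 1.492 -2.998 2.803
v 1.013 -3.864 3.305
v 1.192 -2.761 2.926
v 0.713 -3.627 3.429
v 0.837 -2.573 2.911
v 0.358 -3.439 3.414
v 0.481 -2.463 2.761
v 0.002 -3.329 3.263
v 0.178 -2.449 2.497
v -0.301 -3.315 3
v -0.026 -2.531 2.161
v -0.505 -3.397 2.663
v -0.1 -2.698 1.803
v -0.579 -3.564 2.305
v -0.032 -2.925 1.478
v -0.511 -3.791 1.98
v 0.167 -3.176 1.235
v -0.312 -4.042 1.737
v 0.467 -3.413 1.111
v -0.012 -4.279 1.614
v 0.822 -3.601 1.126
v 0.343 -4.467 1.629
v 1.178 -3.711 1.277
v 0.699 -4.577 1.779
v 1.408 -1.709 2.344
v 1.947 -0.841 1.993
v 2.15 -0.363 3.485
v 1.612 -1.231 3.836
v 1.36 -0.679 2.021
v 1.563 -0.202 3.513
v 0.79 -0.845 2.152
v 0.993 -0.367 3.644
v 0.415 -1.285 2.343
v 0.618 -0.807 3.836
v 0.356 -1.859 2.535
v 0.559 -1.382 4.027
v 0.631 -2.386 2.666
v 0.834 -1.908 4.159
v 1.153 -2.698 2.695
v 1.356 -2.22 4.187
v 1.756 -2.695 2.612
v 1.959 -2.218 4.105
v 2.249 -2.38 2.444
v 2.452 -1.902 3.937
v 2.474 -1.851 2.244
v 2.677 -1.374 3.737
v 2.362 -1.278 2.076
v 2.565 -0.8 3.569
f 2 1 4
f 2 4 3
f 4 1 5
f 4 5 3
f 5 1 6
f 5 6 3
f 6 1 7
f 6 7 3
f 7 1 8
f 7 8 3
f 8 1 9
f 8 9 3
f 9 1 10
f 9 10 3
f 10 1 11
f 10 11 3
f 11 1 12
f 11 12 3
f 12 1 13
f 12 13 3
f 13 1 14
f 13 14 3
f 14 1 15
f 14 15 3
f 15 1 16
f 15 16 3
f 16 1 17
f 16 17 3
f 17 1 2
f 17 2 3
f 19 18 22
f 19 22 20
f 20 22 23
f 20 23 21
f 22 18 24
f 22 24 23
f 23 24 25
f 23 25 21
f 24 18 26
f 24 26 25
f 25 26 27
f 25 27 21
f 26 18 28
f 26 28 27
f 27 28 29
f 27 29 21
f 28 18 30
f 28 30 29
f 29 30 31
f 29 31 21
f 30 18 32
f 30 32 31
f 31 32 33
f 31 33 21
f 32 18 34
f 32 34 33
f 33 34 35
f 33 35 21
f 34 18 36
f 34 36 35
f 35 36 37
f 35 37 21
f 36 18 38
f 36 38 37
f 37 38 39
f 37 39 21
f 38 18 40
f 38 40 39
f 39 40 41
f 39 41 21
f 40 18 42
f 40 42 41
f 41 42 43
f 41 43 21
f 42 18 44
f 42 44 43
f 43 44 45
f 43 45 21
f 44 18 46
f 44 46 45
f 45 46 47
f 45 47 21
f 46 18 19
f 46 19 47
f 47 19 20
f 47 20 21
f 48 59 53
f 48 53 49
f 48 49 55
f 48 55 58
f 48 58 59
f 49 53 57
f 53 59 52
f 59 58 50
f 58 55 54
f 55 49 56
f 51 57 52
f 51 52 50
f 51 50 54
f 51 54 56
f 51 56 57
f 52 57 53
f 50 52 59
f 54 50 58
f 56 54 55
f 57 56 49
f 61 60 64
f 61 64 62
f 62 64 65
f 62 65 63
f 64 60 66
f 64 66 65
f 65 66 67
f 65 67 63
f 66 60 68
f 66 68 67
f 67 68 69
f 67 69 63
f 68 60 70
f 68 70 69
f 69 70 71
f 69 71 63
f 70 60 72
f 70 72 71
f 71 72 73
f 71 73 63
f 72 60 74
f 72 74 73
f 73 74 75
f 73 75 63
f 74 60 76
f 74 76 75
f 75 76 77
f 75 77 63
f 76 60 78
f 76 78 77
f 77 78 79
f 77 79 63
f 78 60 80
f 78 80 79
f 79 80 81
f 79 81 63
f 80 60 82
f 80 82 81
f 81 82 83
f 81 83 63
f 82 60 84
f 82 84 83
f 83 84 85
f 83 85 63
f 84 60 86
f 84 86 85
f 85 86 87
f 85 87 63
f 86 60 88
f 86 88 87
f 87 88 89
f 87 89 63
f 88 60 90
f 88 90 89
f 89 90 91
f 89 91 63
f 90 60 92
f 90 92 91
f 91 92 93
f 91 93 63
f 92 60 61
f 92 61 93
f 93 61 62
f 93 62 63
f 95 94 98
f 95 98 96
f 96 98 99
f 96 99 97
f 98 94 100
f 98 100 99
f 99 100 101
f 99 101 97
f 100 94 102
f 100 102 101
f 101 102 103
f 101 103 97
f 102 94 104
f 102 104 103
f 103 104 105
f 103 105 97
f 104 94 106
f 104 106 105
f 105 106 107
f 105 107 97
f 106 94 108
f 106 108 107
f 107 108 109
f 107 109 97
f 108 94 110
f 108 110 109
f 109 110 111
f 109 111 97
f 110 94 112
f 110 112 111
f 111 112 113
f 111 113 97
f 112 94 114
f 112 114 113
f 113 114 115
f 113 115 97
f 114 94 116
f 114 116 115
f 115 116 117
f 115 117 97
f 116 94 95
f 116 95 117
f 117 95 96
f 117 96 97



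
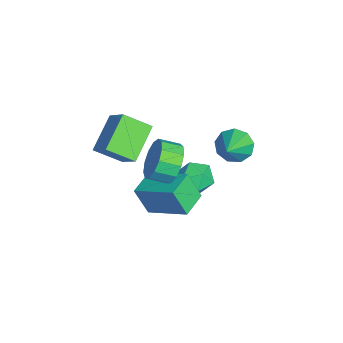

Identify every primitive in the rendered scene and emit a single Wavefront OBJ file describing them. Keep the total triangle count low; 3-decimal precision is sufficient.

v -1.115 -1.436 2.672
v -0.006 -0.838 3.783
v -1.01 -0.138 1.868
v 0.099 0.46 2.979
v 0.381 -2.22 1.601
v 1.49 -1.622 2.712
v 0.486 -0.922 0.797
v 1.595 -0.324 1.908
v 3.64 1.316 3.716
v 4.189 0.977 2.901
v 4.19 0.045 3.289
v 3.64 0.384 4.104
v 4.579 1.145 3.304
v 4.58 0.213 3.692
v 4.671 1.368 3.838
v 4.672 0.436 4.227
v 4.435 1.574 4.334
v 4.436 0.642 4.722
v 3.947 1.698 4.633
v 3.948 0.766 5.021
v 3.361 1.701 4.641
v 3.362 0.769 5.029
v 2.864 1.582 4.355
v 2.864 0.65 4.744
v 2.613 1.378 3.867
v 2.613 0.446 4.255
v 2.687 1.155 3.33
v 2.688 0.222 3.718
v 3.065 0.983 2.916
v 3.065 0.05 3.304
v 3.624 0.916 2.756
v 3.625 -0.016 3.144
v -1.374 4.229 -0.006
v -0.957 3.89 -0.778
v 0.094 3.771 0.986
v -0.812 4.513 -0.705
v -0.93 5.002 -0.305
v -1.255 5.13 0.234
v -1.636 4.836 0.661
v -1.894 4.259 0.776
v -1.908 3.667 0.524
v -1.673 3.339 0.024
v -1.297 3.427 -0.49
v -1.44 2.294 -1.436
v -0.955 3.061 -1.044
v -0.065 1.719 -2.016
v 0.42 2.486 -1.624
v 0.026 1.798 -1.035
v -0.824 2.153 -0.676
v -0.196 2.627 -2.384
v -1.046 2.982 -2.025
v -0.186 3.267 -1.63
v -0.048 2.754 -0.797
v -0.972 2.026 -2.263
v -0.834 1.513 -1.43
v 3.838 0.166 0.46
v 3.64 -0.433 1.832
v 2.671 0.834 0.583
v 2.473 0.235 1.955
v 4.867 1.805 1.325
v 4.669 1.206 2.697
v 3.7 2.473 1.448
v 3.502 1.874 2.82
f 2 4 1
f 5 2 1
f 1 4 3
f 3 5 1
f 2 8 4
f 6 2 5
f 6 8 2
f 4 8 3
f 7 5 3
f 3 8 7
f 7 6 5
f 8 6 7
f 10 9 13
f 10 13 11
f 11 13 14
f 11 14 12
f 13 9 15
f 13 15 14
f 14 15 16
f 14 16 12
f 15 9 17
f 15 17 16
f 16 17 18
f 16 18 12
f 17 9 19
f 17 19 18
f 18 19 20
f 18 20 12
f 19 9 21
f 19 21 20
f 20 21 22
f 20 22 12
f 21 9 23
f 21 23 22
f 22 23 24
f 22 24 12
f 23 9 25
f 23 25 24
f 24 25 26
f 24 26 12
f 25 9 27
f 25 27 26
f 26 27 28
f 26 28 12
f 27 9 29
f 27 29 28
f 28 29 30
f 28 30 12
f 29 9 31
f 29 31 30
f 30 31 32
f 30 32 12
f 31 9 10
f 31 10 32
f 32 10 11
f 32 11 12
f 34 33 36
f 34 36 35
f 36 33 37
f 36 37 35
f 37 33 38
f 37 38 35
f 38 33 39
f 38 39 35
f 39 33 40
f 39 40 35
f 40 33 41
f 40 41 35
f 41 33 42
f 41 42 35
f 42 33 43
f 42 43 35
f 43 33 34
f 43 34 35
f 44 55 49
f 44 49 45
f 44 45 51
f 44 51 54
f 44 54 55
f 45 49 53
f 49 55 48
f 55 54 46
f 54 51 50
f 51 45 52
f 47 53 48
f 47 48 46
f 47 46 50
f 47 50 52
f 47 52 53
f 48 53 49
f 46 48 55
f 50 46 54
f 52 50 51
f 53 52 45
f 57 59 56
f 60 57 56
f 56 59 58
f 58 60 56
f 57 63 59
f 61 57 60
f 61 63 57
f 59 63 58
f 62 60 58
f 58 63 62
f 62 61 60
f 63 61 62

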